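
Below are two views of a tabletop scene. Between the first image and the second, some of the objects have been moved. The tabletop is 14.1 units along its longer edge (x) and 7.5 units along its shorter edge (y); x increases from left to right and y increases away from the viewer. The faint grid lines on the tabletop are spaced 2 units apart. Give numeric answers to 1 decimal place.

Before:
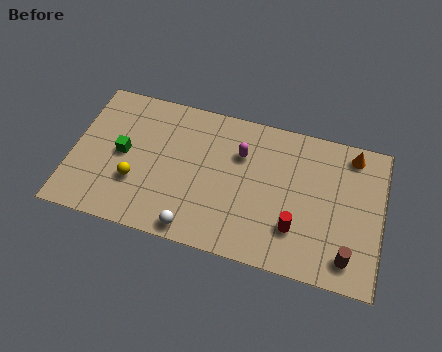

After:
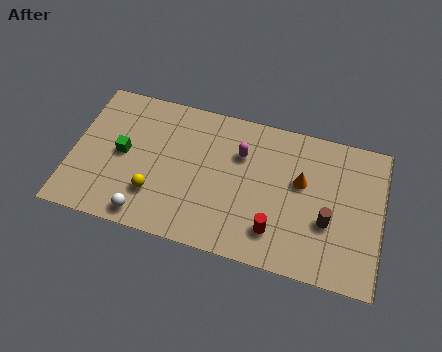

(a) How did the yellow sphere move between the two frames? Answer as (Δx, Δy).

(0.9, -0.4)

From the two frames, the yellow sphere sits at roughly (3.0, 2.5) before and (3.9, 2.1) after.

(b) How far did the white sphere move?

2.2

From (5.8, 0.8) to (3.6, 0.9), the white sphere covered √(2.2² + 0.1²) ≈ 2.2 units.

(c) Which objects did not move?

the green cube and the magenta capsule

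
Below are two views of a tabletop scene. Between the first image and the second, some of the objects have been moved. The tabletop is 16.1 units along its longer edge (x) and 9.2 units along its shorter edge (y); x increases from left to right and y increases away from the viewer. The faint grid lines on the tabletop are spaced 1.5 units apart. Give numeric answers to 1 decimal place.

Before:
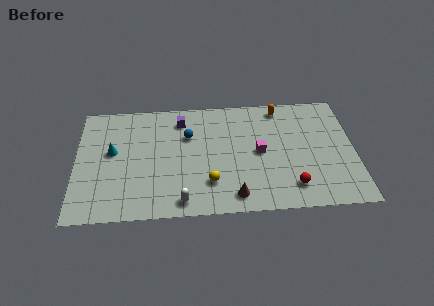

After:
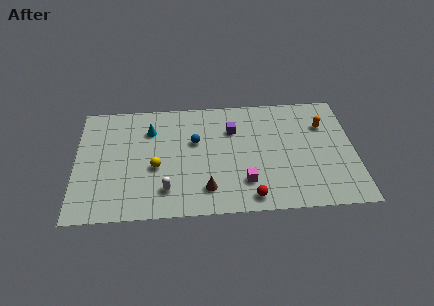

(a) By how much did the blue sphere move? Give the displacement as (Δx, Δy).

(0.4, -0.5)

The blue sphere was at about (6.5, 6.2) and moved to about (6.9, 5.7).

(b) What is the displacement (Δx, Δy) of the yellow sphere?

(-3.1, 1.4)

From the two frames, the yellow sphere sits at roughly (7.7, 2.4) before and (4.6, 3.8) after.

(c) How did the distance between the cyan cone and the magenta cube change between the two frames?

-1.5

They were about 8.5 units apart before and 7.0 after — 1.5 units closer together.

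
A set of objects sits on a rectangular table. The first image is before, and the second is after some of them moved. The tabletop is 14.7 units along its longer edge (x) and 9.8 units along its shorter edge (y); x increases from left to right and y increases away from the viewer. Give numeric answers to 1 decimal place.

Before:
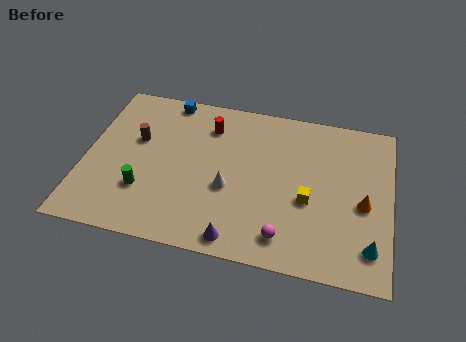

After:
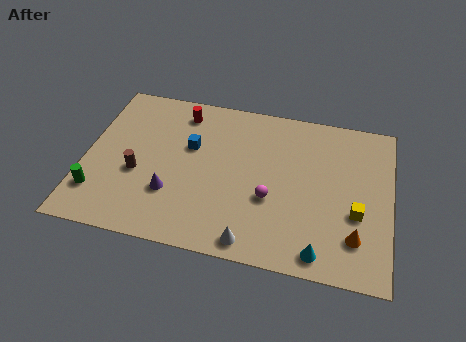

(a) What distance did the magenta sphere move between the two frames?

2.2

From (9.8, 1.6) to (9.0, 3.7), the magenta sphere covered √(0.8² + 2.1²) ≈ 2.2 units.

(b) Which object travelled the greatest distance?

the purple cone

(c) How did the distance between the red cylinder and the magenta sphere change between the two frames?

-0.8

The distance was about 7.2 in the first image and 6.4 in the second, so they moved 0.8 units closer together.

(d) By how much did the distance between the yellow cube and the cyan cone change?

-0.6

They were about 3.7 units apart before and 3.1 after — 0.6 units closer together.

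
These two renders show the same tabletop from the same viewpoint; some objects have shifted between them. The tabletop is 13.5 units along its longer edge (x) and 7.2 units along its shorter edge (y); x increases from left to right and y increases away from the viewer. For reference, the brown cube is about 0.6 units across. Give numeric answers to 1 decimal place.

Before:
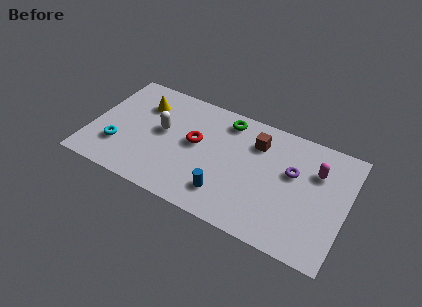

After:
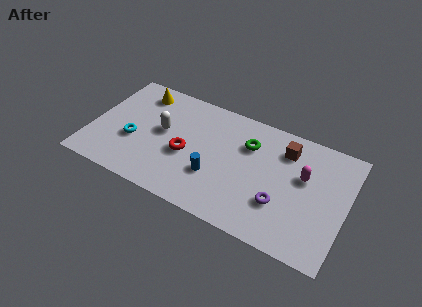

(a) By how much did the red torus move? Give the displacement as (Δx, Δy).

(-0.4, -0.9)

From the two frames, the red torus sits at roughly (5.5, 4.0) before and (5.1, 3.1) after.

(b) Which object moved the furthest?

the purple torus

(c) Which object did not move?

the white capsule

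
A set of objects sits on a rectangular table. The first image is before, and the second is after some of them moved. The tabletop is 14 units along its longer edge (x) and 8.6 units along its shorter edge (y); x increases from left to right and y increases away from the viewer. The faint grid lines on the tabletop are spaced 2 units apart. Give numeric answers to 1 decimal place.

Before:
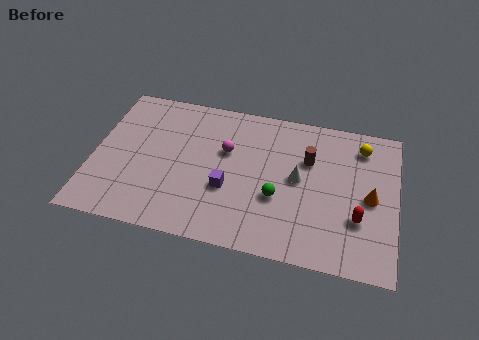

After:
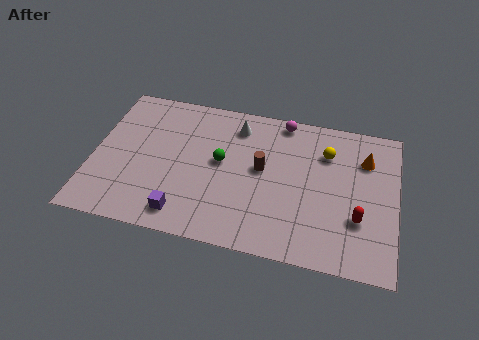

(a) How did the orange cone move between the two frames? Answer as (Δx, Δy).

(-0.3, 2.2)

The orange cone started near (12.8, 4.1) and ended near (12.5, 6.3).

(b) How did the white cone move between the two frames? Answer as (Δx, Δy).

(-3.0, 2.5)

From the two frames, the white cone sits at roughly (9.5, 4.5) before and (6.5, 7.0) after.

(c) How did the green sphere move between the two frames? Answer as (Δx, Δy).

(-2.7, 1.5)

The green sphere was at about (8.6, 3.2) and moved to about (5.9, 4.7).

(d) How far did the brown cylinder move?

2.3

The brown cylinder was near (9.9, 5.7) before and (7.8, 4.7) after, so it travelled √(2.1² + 1.0²) ≈ 2.3 units.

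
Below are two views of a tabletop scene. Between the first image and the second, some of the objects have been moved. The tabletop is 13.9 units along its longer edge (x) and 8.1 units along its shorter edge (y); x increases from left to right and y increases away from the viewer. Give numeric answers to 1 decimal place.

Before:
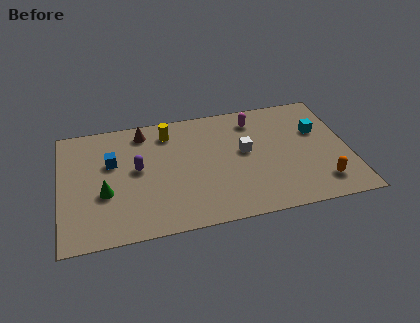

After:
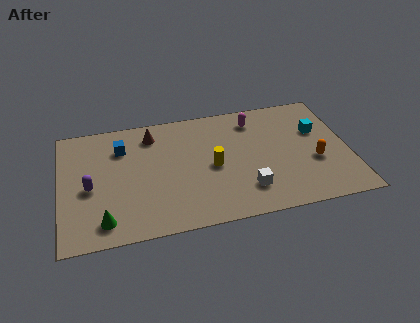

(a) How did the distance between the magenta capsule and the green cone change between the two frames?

+1.0

They were about 8.2 units apart before and 9.2 after — 1.0 units further apart.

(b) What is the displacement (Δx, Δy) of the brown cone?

(0.4, -0.3)

The brown cone was at about (4.1, 6.9) and moved to about (4.5, 6.6).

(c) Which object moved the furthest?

the yellow cylinder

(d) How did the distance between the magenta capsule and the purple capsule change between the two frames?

+2.4

The distance was about 6.2 in the first image and 8.6 in the second, so they moved 2.4 units further apart.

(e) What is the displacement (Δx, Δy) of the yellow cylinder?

(2.0, -2.8)

The yellow cylinder started near (5.3, 6.6) and ended near (7.3, 3.8).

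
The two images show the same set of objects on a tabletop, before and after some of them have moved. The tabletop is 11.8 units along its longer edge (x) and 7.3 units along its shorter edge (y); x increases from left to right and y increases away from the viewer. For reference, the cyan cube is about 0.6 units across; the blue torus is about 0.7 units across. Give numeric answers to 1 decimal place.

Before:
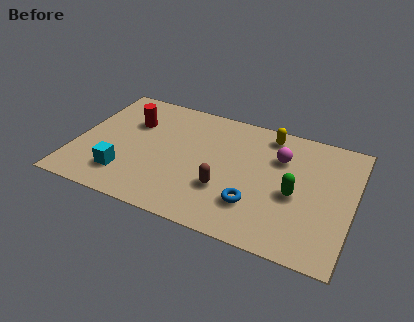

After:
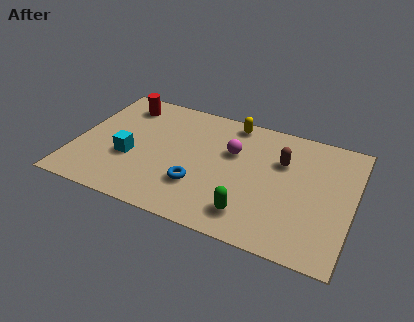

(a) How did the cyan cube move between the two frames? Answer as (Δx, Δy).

(0.1, 1.1)

The cyan cube started near (2.3, 1.7) and ended near (2.4, 2.8).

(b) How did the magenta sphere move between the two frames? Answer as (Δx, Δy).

(-2.0, -0.4)

The magenta sphere was at about (8.6, 5.1) and moved to about (6.6, 4.7).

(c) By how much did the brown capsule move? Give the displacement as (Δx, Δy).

(2.2, 2.5)

From the two frames, the brown capsule sits at roughly (6.5, 2.4) before and (8.7, 4.9) after.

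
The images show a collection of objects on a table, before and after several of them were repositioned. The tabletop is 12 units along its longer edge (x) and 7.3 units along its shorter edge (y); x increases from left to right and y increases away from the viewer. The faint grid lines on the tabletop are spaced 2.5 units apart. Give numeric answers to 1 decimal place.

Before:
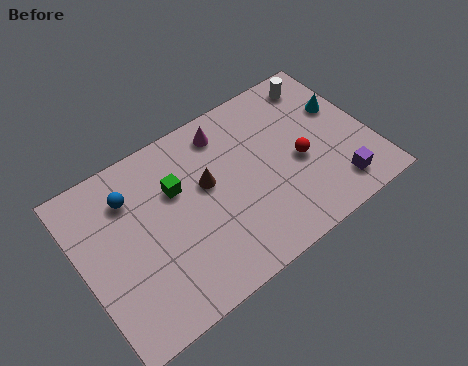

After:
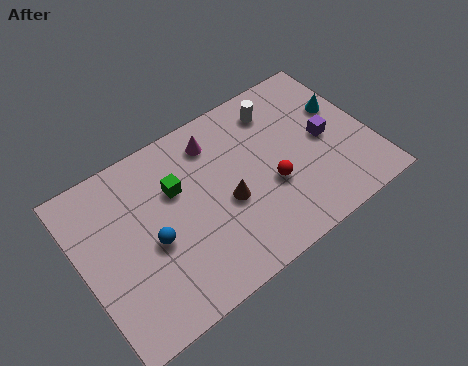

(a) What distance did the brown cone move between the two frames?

1.3

From (5.3, 4.3) to (5.9, 3.1), the brown cone covered √(0.6² + 1.2²) ≈ 1.3 units.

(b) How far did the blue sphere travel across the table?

2.4

The blue sphere moved from about (2.3, 5.5) to (2.8, 3.2), a distance of √(0.5² + 2.3²) ≈ 2.4.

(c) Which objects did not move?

the green cube and the cyan cone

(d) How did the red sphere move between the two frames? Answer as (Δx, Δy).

(-1.3, -0.4)

The red sphere started near (9.0, 3.2) and ended near (7.7, 2.8).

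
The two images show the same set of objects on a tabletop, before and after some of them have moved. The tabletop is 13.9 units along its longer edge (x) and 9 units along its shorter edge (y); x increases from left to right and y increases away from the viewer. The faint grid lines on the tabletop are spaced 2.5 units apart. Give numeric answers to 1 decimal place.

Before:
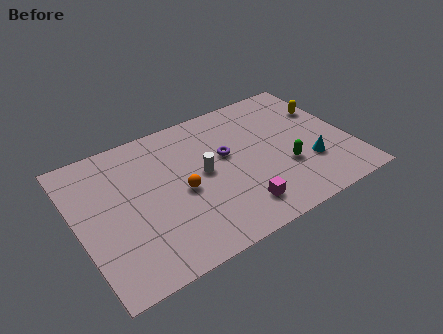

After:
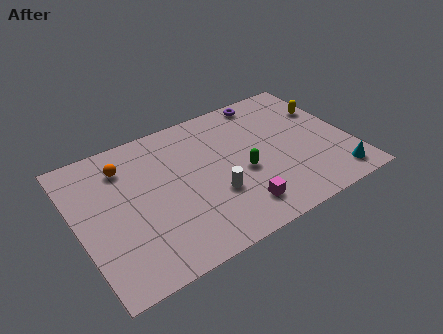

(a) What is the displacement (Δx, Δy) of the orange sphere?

(-2.5, 2.9)

The orange sphere started near (5.2, 4.1) and ended near (2.7, 7.0).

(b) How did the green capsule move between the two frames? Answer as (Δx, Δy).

(-2.1, 0.7)

The green capsule started near (10.4, 3.1) and ended near (8.3, 3.8).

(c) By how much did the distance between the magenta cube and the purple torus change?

+3.3

The distance was about 3.6 in the first image and 6.9 in the second, so they moved 3.3 units further apart.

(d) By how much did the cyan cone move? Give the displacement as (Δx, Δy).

(1.1, -1.5)

The cyan cone started near (11.6, 2.8) and ended near (12.7, 1.3).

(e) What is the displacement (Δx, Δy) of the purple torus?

(2.6, 2.8)

The purple torus started near (7.7, 5.3) and ended near (10.3, 8.1).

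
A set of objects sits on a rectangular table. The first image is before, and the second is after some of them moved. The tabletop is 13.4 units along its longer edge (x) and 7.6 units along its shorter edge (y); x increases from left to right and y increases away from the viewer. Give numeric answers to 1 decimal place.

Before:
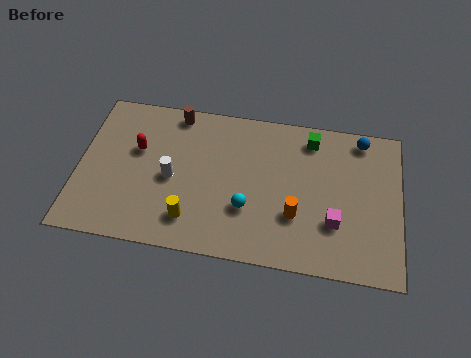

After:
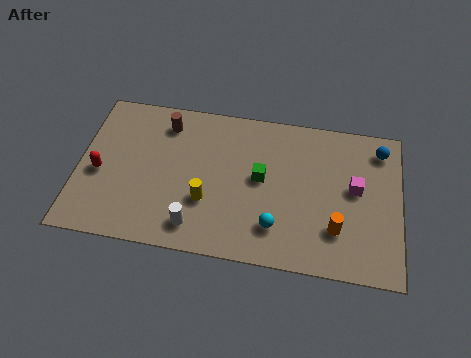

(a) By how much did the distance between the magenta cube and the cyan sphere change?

+0.4

Before: roughly 3.6 units apart; after: 4.0. That's 0.4 units further apart.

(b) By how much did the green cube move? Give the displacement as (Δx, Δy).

(-2.0, -2.3)

The green cube started near (9.6, 6.4) and ended near (7.6, 4.1).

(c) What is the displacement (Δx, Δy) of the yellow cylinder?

(0.6, 1.0)

The yellow cylinder started near (4.8, 1.6) and ended near (5.4, 2.6).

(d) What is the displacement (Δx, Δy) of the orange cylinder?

(1.7, -0.4)

The orange cylinder was at about (9.1, 2.5) and moved to about (10.8, 2.1).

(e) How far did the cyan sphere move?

1.4

From (7.1, 2.5) to (8.3, 1.8), the cyan sphere covered √(1.2² + 0.7²) ≈ 1.4 units.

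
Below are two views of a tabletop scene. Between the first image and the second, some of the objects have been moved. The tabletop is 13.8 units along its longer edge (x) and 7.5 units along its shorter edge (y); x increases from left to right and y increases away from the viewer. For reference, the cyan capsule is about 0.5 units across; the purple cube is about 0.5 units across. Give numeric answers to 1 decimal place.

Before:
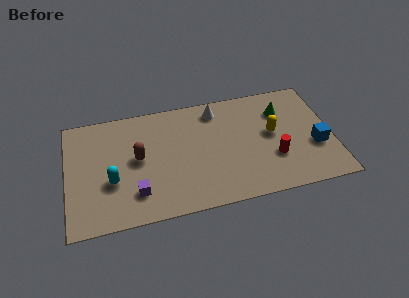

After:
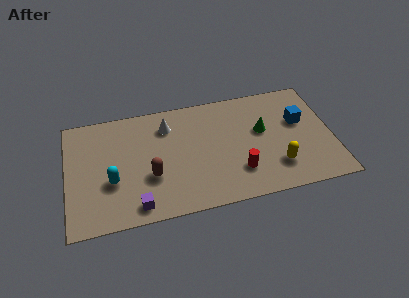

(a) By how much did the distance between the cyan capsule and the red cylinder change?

-1.9

They were about 8.4 units apart before and 6.5 after — 1.9 units closer together.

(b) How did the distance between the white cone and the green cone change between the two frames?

+1.6

Before: roughly 3.5 units apart; after: 5.1. That's 1.6 units further apart.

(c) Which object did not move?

the cyan capsule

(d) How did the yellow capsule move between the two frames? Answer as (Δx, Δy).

(0.1, -2.2)

The yellow capsule started near (10.7, 4.1) and ended near (10.8, 1.9).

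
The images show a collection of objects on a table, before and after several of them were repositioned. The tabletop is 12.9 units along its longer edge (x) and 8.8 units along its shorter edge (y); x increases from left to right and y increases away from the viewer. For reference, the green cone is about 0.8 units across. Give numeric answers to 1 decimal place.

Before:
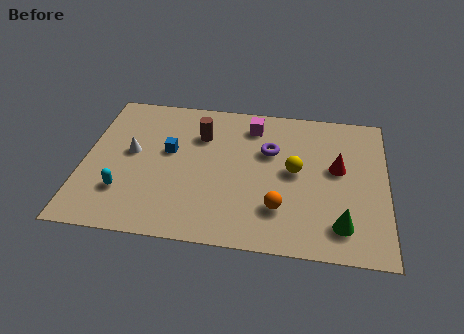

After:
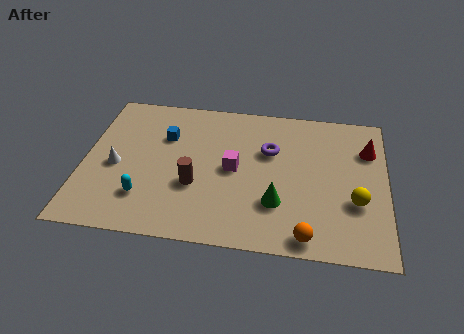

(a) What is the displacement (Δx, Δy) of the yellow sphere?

(2.6, -1.5)

The yellow sphere was at about (9.0, 4.6) and moved to about (11.6, 3.1).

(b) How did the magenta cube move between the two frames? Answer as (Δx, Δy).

(-0.7, -2.8)

From the two frames, the magenta cube sits at roughly (7.1, 7.2) before and (6.4, 4.4) after.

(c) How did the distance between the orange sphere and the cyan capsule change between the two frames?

+0.4

The distance was about 6.6 in the first image and 7.0 in the second, so they moved 0.4 units further apart.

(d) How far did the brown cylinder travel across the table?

3.1

The brown cylinder was near (4.9, 6.3) before and (4.8, 3.2) after, so it travelled √(0.1² + 3.1²) ≈ 3.1 units.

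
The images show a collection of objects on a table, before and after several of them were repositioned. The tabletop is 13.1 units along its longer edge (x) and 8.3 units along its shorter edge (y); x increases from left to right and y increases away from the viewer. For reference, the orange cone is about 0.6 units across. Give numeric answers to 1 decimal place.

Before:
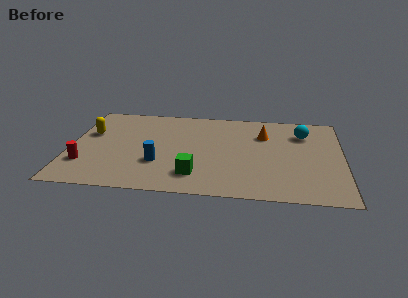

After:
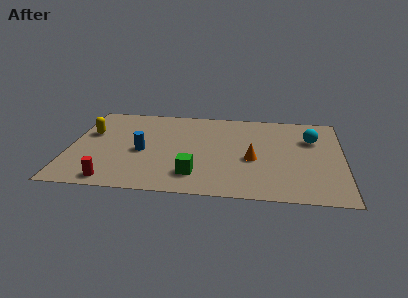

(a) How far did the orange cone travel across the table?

2.5

The orange cone moved from about (9.3, 5.9) to (8.8, 3.5), a distance of √(0.5² + 2.4²) ≈ 2.5.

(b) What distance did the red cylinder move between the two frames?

2.0

The red cylinder was near (0.8, 2.3) before and (2.2, 0.9) after, so it travelled √(1.4² + 1.4²) ≈ 2.0 units.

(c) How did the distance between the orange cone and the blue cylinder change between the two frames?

-0.6

The distance was about 5.9 in the first image and 5.3 in the second, so they moved 0.6 units closer together.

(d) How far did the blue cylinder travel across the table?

1.3

The blue cylinder was near (4.3, 2.7) before and (3.5, 3.7) after, so it travelled √(0.8² + 1.0²) ≈ 1.3 units.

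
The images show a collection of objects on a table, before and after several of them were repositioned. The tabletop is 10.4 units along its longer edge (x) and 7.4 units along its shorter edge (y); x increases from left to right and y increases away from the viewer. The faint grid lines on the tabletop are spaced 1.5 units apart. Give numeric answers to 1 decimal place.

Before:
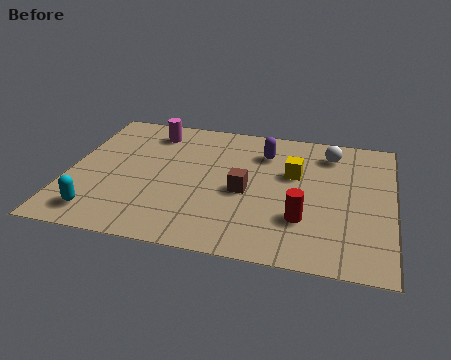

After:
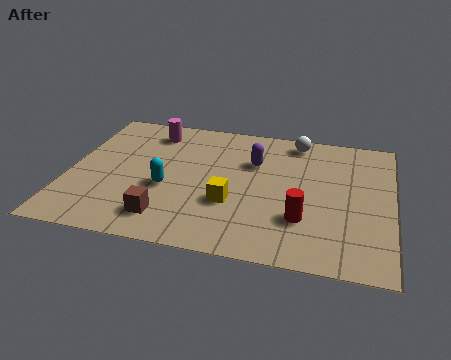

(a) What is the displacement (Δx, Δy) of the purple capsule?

(-0.3, -0.6)

The purple capsule was at about (6.2, 5.6) and moved to about (5.9, 5.0).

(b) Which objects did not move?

the magenta cylinder and the red cylinder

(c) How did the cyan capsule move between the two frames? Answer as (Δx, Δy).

(2.0, 1.8)

The cyan capsule started near (1.2, 1.2) and ended near (3.2, 3.0).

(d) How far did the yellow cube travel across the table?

2.8

The yellow cube moved from about (7.2, 4.6) to (5.3, 2.6), a distance of √(1.9² + 2.0²) ≈ 2.8.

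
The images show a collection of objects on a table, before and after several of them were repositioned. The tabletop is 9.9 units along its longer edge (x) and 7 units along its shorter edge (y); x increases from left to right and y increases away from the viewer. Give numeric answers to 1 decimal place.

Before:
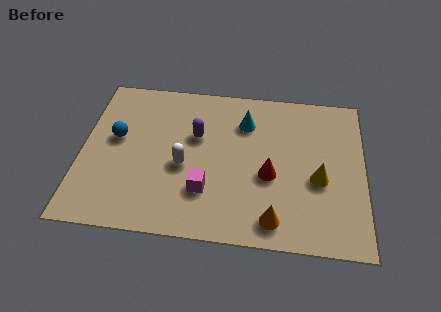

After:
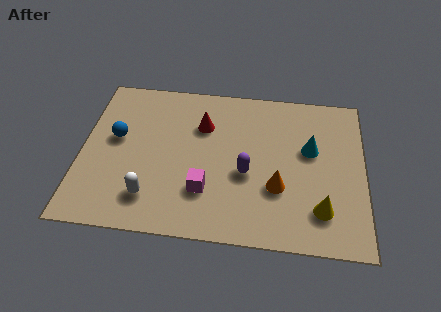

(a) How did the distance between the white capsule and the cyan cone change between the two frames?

+3.1

The distance was about 3.0 in the first image and 6.1 in the second, so they moved 3.1 units further apart.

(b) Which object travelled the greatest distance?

the red cone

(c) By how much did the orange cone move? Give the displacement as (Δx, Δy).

(0.1, 1.4)

From the two frames, the orange cone sits at roughly (6.8, 1.0) before and (6.9, 2.4) after.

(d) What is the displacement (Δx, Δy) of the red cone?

(-2.4, 2.0)

The red cone started near (6.6, 2.9) and ended near (4.2, 4.9).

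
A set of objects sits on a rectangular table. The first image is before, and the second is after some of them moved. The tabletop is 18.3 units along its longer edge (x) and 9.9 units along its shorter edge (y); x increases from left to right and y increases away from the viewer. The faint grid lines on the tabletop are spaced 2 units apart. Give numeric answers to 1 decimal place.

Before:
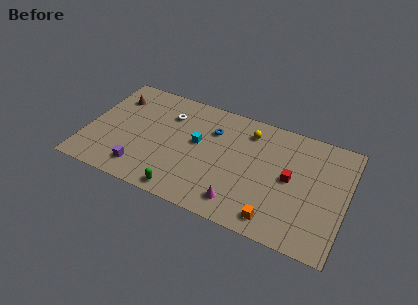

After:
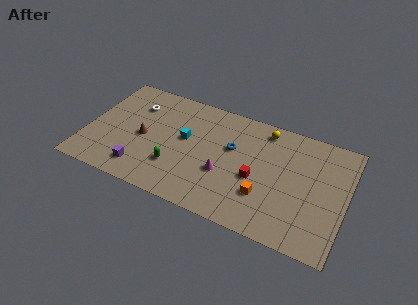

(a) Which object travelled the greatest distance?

the brown cone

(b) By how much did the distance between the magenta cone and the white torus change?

-0.3

Before: roughly 8.0 units apart; after: 7.7. That's 0.3 units closer together.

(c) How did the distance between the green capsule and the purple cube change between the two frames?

-0.7

Before: roughly 3.2 units apart; after: 2.5. That's 0.7 units closer together.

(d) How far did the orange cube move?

1.8

The orange cube was near (13.7, 1.4) before and (12.8, 3.0) after, so it travelled √(0.9² + 1.6²) ≈ 1.8 units.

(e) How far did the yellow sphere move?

1.3

The yellow sphere moved from about (11.2, 8.0) to (12.3, 8.6), a distance of √(1.1² + 0.6²) ≈ 1.3.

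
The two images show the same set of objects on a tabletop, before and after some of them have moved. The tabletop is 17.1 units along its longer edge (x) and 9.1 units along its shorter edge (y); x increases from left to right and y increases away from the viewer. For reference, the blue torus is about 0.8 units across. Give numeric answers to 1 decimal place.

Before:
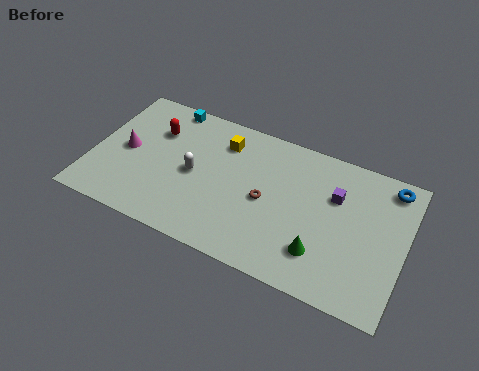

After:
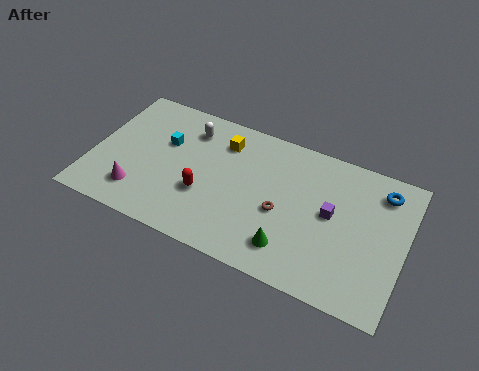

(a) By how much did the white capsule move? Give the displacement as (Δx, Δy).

(-0.6, 2.8)

The white capsule started near (5.6, 4.4) and ended near (5.0, 7.2).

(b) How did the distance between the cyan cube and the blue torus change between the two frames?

-0.5

They were about 12.4 units apart before and 11.9 after — 0.5 units closer together.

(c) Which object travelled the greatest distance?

the red capsule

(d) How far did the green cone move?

1.6

From (12.8, 2.3) to (11.2, 1.9), the green cone covered √(1.6² + 0.4²) ≈ 1.6 units.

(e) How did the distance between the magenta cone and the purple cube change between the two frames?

-0.8

Before: roughly 11.5 units apart; after: 10.7. That's 0.8 units closer together.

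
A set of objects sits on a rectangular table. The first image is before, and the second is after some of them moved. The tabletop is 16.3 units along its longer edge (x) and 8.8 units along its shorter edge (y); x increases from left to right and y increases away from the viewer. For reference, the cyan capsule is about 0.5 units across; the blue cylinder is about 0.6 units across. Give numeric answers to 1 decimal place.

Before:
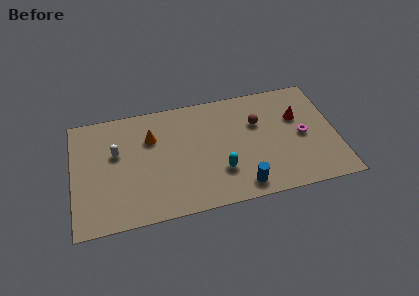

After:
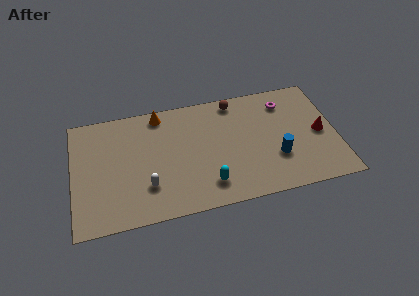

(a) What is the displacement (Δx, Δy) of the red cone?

(1.3, -1.5)

The red cone started near (14.0, 5.7) and ended near (15.3, 4.2).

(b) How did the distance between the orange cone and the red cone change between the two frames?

+1.3

The distance was about 9.1 in the first image and 10.4 in the second, so they moved 1.3 units further apart.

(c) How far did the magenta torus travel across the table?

2.9

From (14.2, 4.2) to (13.3, 7.0), the magenta torus covered √(0.9² + 2.8²) ≈ 2.9 units.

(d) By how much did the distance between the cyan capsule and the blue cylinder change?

+2.6

They were about 1.8 units apart before and 4.4 after — 2.6 units further apart.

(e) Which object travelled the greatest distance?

the white capsule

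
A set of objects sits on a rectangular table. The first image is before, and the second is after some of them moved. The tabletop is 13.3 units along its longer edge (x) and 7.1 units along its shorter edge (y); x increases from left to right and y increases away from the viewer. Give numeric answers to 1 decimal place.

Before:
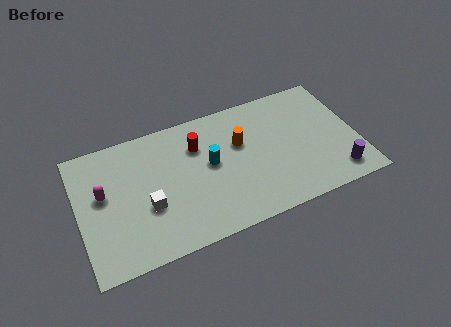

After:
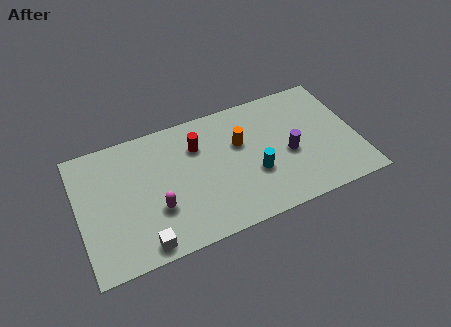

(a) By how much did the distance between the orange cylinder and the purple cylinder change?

-2.8

Before: roughly 5.4 units apart; after: 2.6. That's 2.8 units closer together.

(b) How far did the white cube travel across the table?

1.9

The white cube was near (3.2, 2.7) before and (2.8, 0.8) after, so it travelled √(0.4² + 1.9²) ≈ 1.9 units.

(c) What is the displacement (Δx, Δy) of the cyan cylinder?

(2.0, -1.3)

The cyan cylinder started near (6.3, 3.9) and ended near (8.3, 2.6).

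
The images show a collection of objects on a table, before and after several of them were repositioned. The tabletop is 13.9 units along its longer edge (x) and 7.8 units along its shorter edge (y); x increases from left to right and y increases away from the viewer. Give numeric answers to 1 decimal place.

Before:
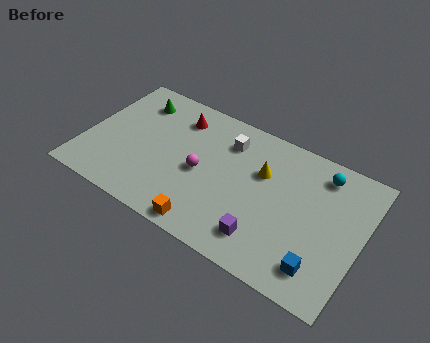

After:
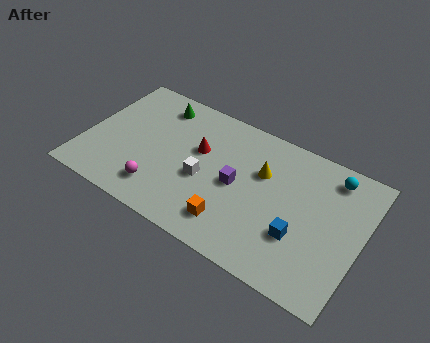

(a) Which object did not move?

the yellow cone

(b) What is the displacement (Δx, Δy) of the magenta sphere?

(-1.8, -2.0)

The magenta sphere was at about (5.9, 3.6) and moved to about (4.1, 1.6).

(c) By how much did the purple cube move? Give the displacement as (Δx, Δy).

(-1.7, 2.2)

From the two frames, the purple cube sits at roughly (9.4, 1.6) before and (7.7, 3.8) after.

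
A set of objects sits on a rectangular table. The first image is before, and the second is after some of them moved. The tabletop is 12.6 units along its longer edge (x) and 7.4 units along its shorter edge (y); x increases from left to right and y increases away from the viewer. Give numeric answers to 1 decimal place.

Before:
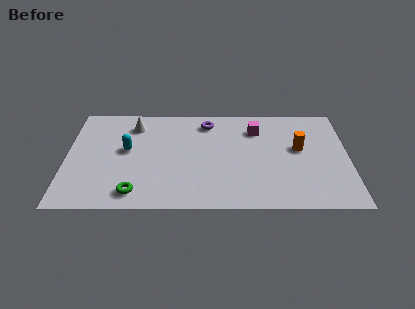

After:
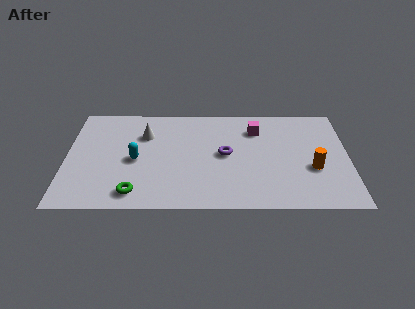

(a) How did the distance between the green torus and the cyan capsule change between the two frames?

-0.7

They were about 3.0 units apart before and 2.3 after — 0.7 units closer together.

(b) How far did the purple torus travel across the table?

2.4

The purple torus moved from about (6.3, 6.1) to (7.1, 3.8), a distance of √(0.8² + 2.3²) ≈ 2.4.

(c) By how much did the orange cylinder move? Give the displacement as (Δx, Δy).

(0.6, -1.4)

The orange cylinder was at about (10.4, 4.2) and moved to about (11.0, 2.8).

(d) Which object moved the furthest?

the purple torus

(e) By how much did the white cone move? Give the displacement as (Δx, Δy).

(0.5, -0.7)

The white cone started near (3.0, 5.9) and ended near (3.5, 5.2).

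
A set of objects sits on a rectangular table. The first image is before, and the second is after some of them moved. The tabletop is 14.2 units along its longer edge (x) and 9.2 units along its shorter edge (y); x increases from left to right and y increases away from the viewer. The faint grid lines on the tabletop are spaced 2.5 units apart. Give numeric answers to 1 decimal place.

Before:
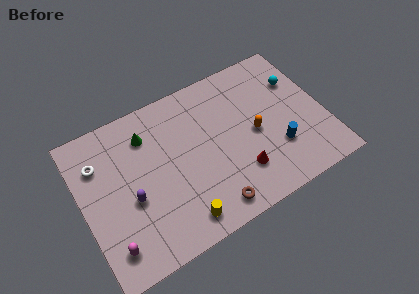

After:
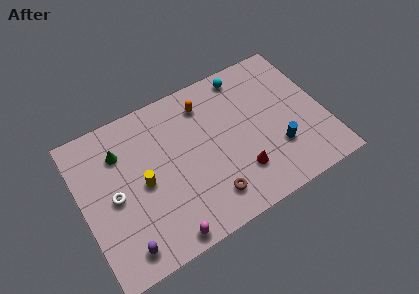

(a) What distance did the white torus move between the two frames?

2.4

The white torus moved from about (1.2, 6.7) to (1.8, 4.4), a distance of √(0.6² + 2.3²) ≈ 2.4.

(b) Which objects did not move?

the red cone and the blue cylinder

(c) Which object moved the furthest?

the orange capsule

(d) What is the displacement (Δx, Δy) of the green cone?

(-1.6, -0.3)

The green cone started near (4.1, 7.1) and ended near (2.5, 6.8).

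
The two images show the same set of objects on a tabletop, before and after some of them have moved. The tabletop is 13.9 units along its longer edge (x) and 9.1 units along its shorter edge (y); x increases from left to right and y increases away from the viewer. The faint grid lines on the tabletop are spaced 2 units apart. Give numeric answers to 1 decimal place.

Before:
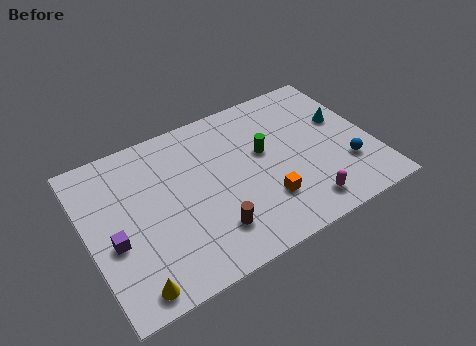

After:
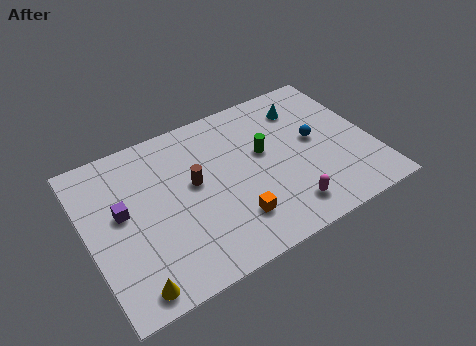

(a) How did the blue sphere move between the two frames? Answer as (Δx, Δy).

(-1.2, 2.2)

From the two frames, the blue sphere sits at roughly (12.4, 2.7) before and (11.2, 4.9) after.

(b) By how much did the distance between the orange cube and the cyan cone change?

+1.2

They were about 5.3 units apart before and 6.5 after — 1.2 units further apart.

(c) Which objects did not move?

the yellow cone and the green cylinder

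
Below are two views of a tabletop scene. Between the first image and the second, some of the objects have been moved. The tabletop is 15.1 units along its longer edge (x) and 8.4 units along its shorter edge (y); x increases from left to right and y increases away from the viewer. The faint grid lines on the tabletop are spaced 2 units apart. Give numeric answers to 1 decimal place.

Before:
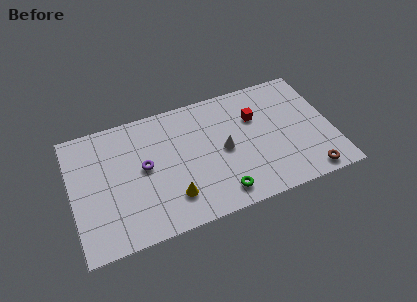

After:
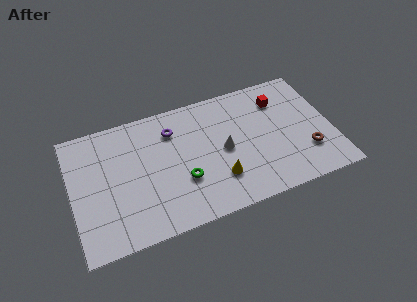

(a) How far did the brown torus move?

1.5

The brown torus moved from about (13.4, 0.9) to (13.5, 2.4), a distance of √(0.1² + 1.5²) ≈ 1.5.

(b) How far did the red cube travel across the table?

1.7

From (10.8, 5.7) to (12.3, 6.4), the red cube covered √(1.5² + 0.7²) ≈ 1.7 units.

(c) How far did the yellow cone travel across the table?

2.7

The yellow cone moved from about (5.6, 2.0) to (8.3, 2.3), a distance of √(2.7² + 0.3²) ≈ 2.7.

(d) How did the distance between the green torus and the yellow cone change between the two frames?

-0.7

The distance was about 2.8 in the first image and 2.1 in the second, so they moved 0.7 units closer together.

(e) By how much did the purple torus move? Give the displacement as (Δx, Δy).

(1.8, 1.9)

The purple torus started near (4.2, 4.5) and ended near (6.0, 6.4).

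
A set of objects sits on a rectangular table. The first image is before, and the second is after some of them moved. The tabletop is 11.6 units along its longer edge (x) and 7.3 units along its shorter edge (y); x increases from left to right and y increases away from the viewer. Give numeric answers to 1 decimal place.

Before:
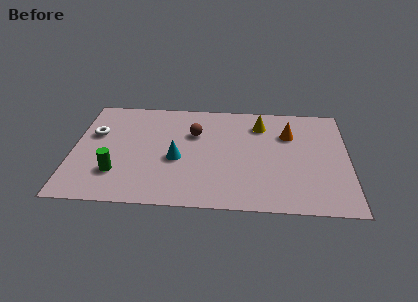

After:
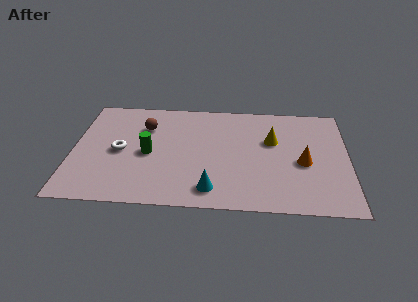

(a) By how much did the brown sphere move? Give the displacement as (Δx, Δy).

(-2.1, 0.3)

From the two frames, the brown sphere sits at roughly (5.1, 4.9) before and (3.0, 5.2) after.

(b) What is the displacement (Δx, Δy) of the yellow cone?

(0.5, -1.1)

The yellow cone was at about (7.9, 5.7) and moved to about (8.4, 4.6).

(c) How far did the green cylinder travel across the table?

1.9

The green cylinder moved from about (1.9, 2.0) to (3.2, 3.4), a distance of √(1.3² + 1.4²) ≈ 1.9.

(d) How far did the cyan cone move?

2.4

The cyan cone was near (4.4, 3.1) before and (5.9, 1.2) after, so it travelled √(1.5² + 1.9²) ≈ 2.4 units.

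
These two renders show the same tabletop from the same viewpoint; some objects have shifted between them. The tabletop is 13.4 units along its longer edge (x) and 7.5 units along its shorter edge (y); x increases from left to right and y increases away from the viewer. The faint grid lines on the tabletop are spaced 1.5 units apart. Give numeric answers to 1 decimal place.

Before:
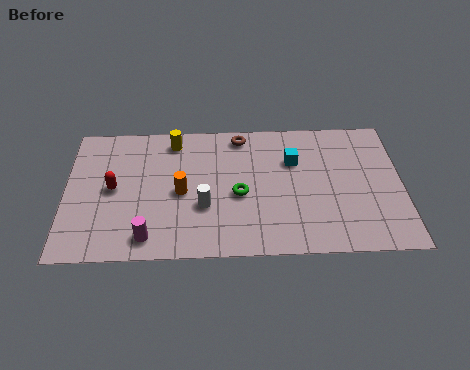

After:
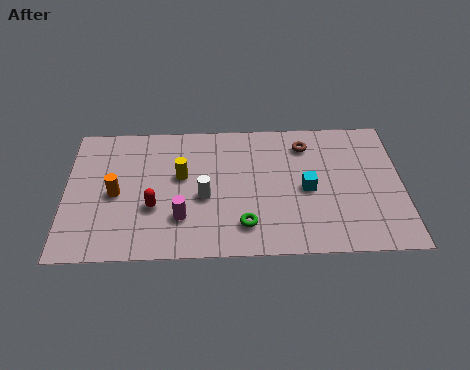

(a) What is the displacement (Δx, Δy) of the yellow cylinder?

(0.3, -2.0)

From the two frames, the yellow cylinder sits at roughly (4.3, 6.4) before and (4.6, 4.4) after.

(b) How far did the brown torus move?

2.7

The brown torus moved from about (7.0, 6.6) to (9.6, 6.0), a distance of √(2.6² + 0.6²) ≈ 2.7.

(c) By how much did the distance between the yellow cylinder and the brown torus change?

+2.5

They were about 2.7 units apart before and 5.2 after — 2.5 units further apart.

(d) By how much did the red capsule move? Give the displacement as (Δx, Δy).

(1.6, -1.1)

From the two frames, the red capsule sits at roughly (1.9, 3.8) before and (3.5, 2.7) after.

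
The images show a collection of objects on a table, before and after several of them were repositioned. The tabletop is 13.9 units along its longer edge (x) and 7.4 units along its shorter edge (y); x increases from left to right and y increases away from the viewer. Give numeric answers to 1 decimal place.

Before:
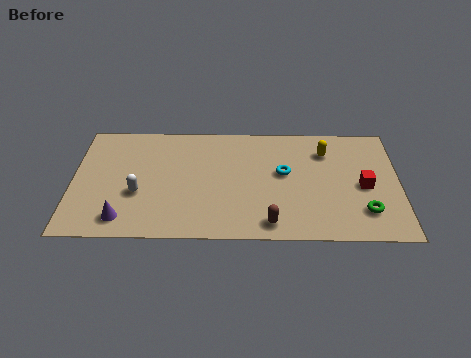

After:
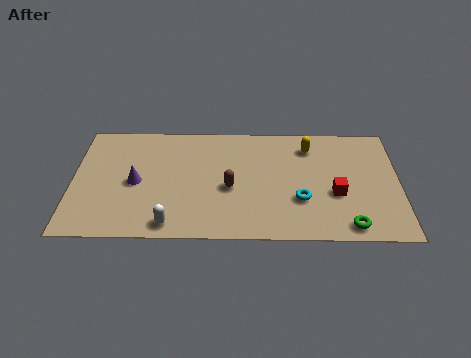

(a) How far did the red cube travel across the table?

1.3

The red cube was near (12.4, 3.4) before and (11.2, 2.9) after, so it travelled √(1.2² + 0.5²) ≈ 1.3 units.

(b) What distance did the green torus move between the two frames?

1.1

From (12.4, 1.8) to (11.7, 0.9), the green torus covered √(0.7² + 0.9²) ≈ 1.1 units.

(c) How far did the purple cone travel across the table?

2.4

From (2.2, 1.2) to (2.7, 3.5), the purple cone covered √(0.5² + 2.3²) ≈ 2.4 units.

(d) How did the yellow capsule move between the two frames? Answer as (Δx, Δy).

(-0.7, 0.3)

The yellow capsule started near (10.8, 5.6) and ended near (10.1, 5.9).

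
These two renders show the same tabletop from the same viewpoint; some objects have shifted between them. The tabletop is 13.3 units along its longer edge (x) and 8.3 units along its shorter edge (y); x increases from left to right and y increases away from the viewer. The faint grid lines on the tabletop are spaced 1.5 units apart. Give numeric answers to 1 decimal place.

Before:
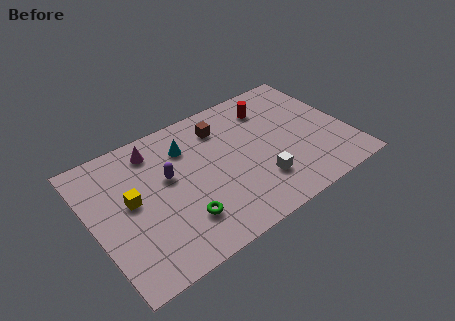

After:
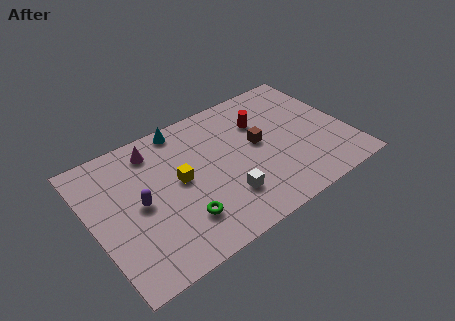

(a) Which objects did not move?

the green torus and the magenta cone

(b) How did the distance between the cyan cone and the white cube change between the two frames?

+0.4

They were about 5.1 units apart before and 5.5 after — 0.4 units further apart.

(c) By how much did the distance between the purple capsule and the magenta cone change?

+1.0

Before: roughly 2.0 units apart; after: 3.0. That's 1.0 units further apart.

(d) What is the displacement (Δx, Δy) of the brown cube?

(1.6, -2.0)

From the two frames, the brown cube sits at roughly (7.1, 6.5) before and (8.7, 4.5) after.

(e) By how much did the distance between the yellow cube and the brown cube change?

-1.3

Before: roughly 5.5 units apart; after: 4.2. That's 1.3 units closer together.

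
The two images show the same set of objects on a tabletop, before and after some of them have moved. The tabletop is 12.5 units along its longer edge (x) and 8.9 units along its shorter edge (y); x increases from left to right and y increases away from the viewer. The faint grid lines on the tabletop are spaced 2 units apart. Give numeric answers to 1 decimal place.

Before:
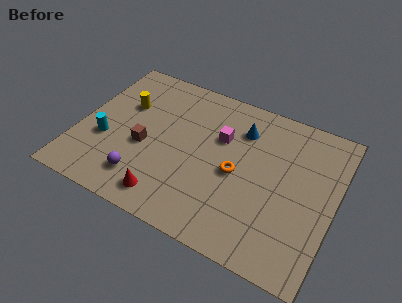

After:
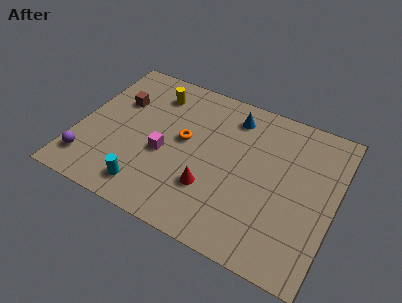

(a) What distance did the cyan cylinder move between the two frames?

3.1

From (1.4, 3.3) to (3.8, 1.4), the cyan cylinder covered √(2.4² + 1.9²) ≈ 3.1 units.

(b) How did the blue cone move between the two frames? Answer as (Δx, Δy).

(-0.5, 0.6)

The blue cone was at about (7.7, 6.7) and moved to about (7.2, 7.3).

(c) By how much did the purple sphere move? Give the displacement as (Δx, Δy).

(-2.7, -0.1)

The purple sphere started near (3.5, 1.8) and ended near (0.8, 1.7).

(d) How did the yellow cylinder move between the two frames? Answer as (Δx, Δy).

(1.3, 1.3)

The yellow cylinder started near (2.0, 5.8) and ended near (3.3, 7.1).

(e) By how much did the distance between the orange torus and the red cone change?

-1.4

Before: roughly 4.1 units apart; after: 2.7. That's 1.4 units closer together.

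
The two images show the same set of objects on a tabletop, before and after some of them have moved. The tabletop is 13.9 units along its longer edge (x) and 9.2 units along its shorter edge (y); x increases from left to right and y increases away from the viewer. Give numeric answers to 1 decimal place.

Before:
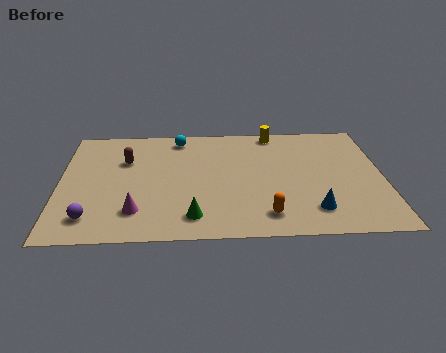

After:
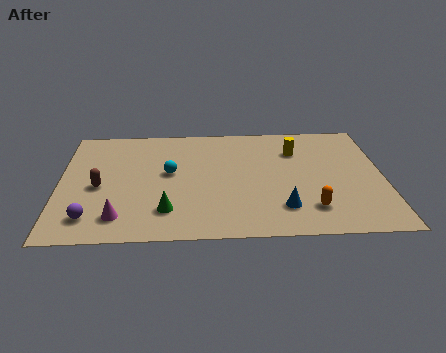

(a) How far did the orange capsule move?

1.9

The orange capsule was near (8.8, 1.6) before and (10.7, 2.0) after, so it travelled √(1.9² + 0.4²) ≈ 1.9 units.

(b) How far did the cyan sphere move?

2.9

The cyan sphere moved from about (5.1, 8.0) to (4.7, 5.1), a distance of √(0.4² + 2.9²) ≈ 2.9.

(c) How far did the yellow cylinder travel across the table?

1.8

From (9.3, 8.3) to (10.2, 6.7), the yellow cylinder covered √(0.9² + 1.6²) ≈ 1.8 units.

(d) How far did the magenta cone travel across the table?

0.8

The magenta cone was near (3.3, 2.1) before and (2.6, 1.7) after, so it travelled √(0.7² + 0.4²) ≈ 0.8 units.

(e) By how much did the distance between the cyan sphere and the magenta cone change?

-2.2

They were about 6.2 units apart before and 4.0 after — 2.2 units closer together.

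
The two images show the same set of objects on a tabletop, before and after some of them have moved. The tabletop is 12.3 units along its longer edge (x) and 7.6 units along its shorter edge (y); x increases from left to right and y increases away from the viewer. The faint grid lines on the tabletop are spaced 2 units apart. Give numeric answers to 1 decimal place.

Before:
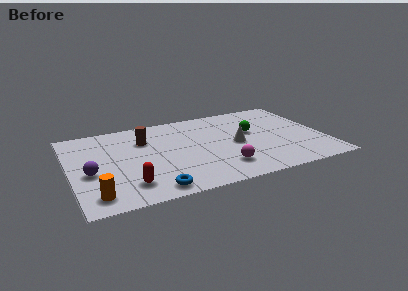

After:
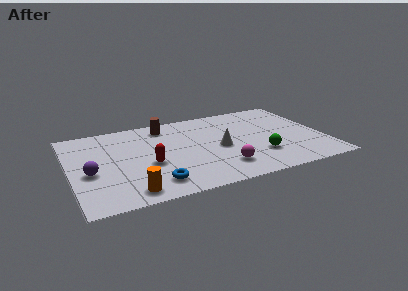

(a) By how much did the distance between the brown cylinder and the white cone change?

-0.9

They were about 4.7 units apart before and 3.8 after — 0.9 units closer together.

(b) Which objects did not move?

the purple sphere and the magenta sphere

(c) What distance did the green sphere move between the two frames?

2.3

From (8.9, 4.5) to (9.0, 2.2), the green sphere covered √(0.1² + 2.3²) ≈ 2.3 units.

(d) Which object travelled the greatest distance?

the green sphere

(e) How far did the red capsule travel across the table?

1.9

The red capsule moved from about (2.6, 1.6) to (3.7, 3.1), a distance of √(1.1² + 1.5²) ≈ 1.9.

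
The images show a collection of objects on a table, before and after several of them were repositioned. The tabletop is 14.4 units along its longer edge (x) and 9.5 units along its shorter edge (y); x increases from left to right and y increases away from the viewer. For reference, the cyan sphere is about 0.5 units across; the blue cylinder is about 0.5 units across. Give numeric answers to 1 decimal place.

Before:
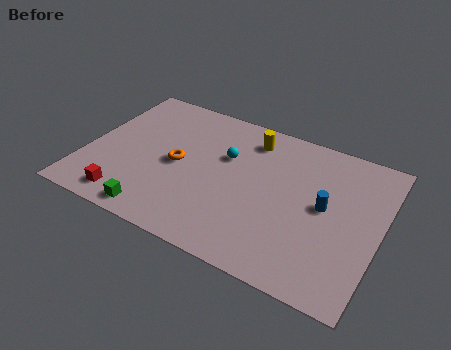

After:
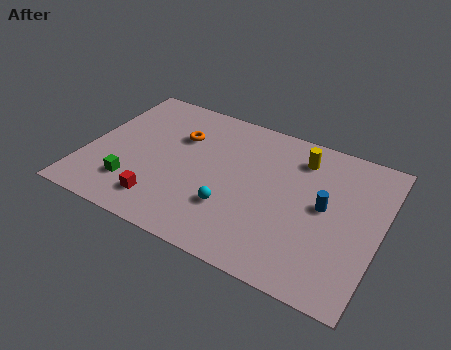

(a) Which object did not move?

the blue cylinder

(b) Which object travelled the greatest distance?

the cyan sphere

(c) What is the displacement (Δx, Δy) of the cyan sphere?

(0.7, -3.2)

From the two frames, the cyan sphere sits at roughly (6.7, 6.1) before and (7.4, 2.9) after.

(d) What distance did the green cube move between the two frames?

1.9

From (4.0, 1.0) to (2.6, 2.3), the green cube covered √(1.4² + 1.3²) ≈ 1.9 units.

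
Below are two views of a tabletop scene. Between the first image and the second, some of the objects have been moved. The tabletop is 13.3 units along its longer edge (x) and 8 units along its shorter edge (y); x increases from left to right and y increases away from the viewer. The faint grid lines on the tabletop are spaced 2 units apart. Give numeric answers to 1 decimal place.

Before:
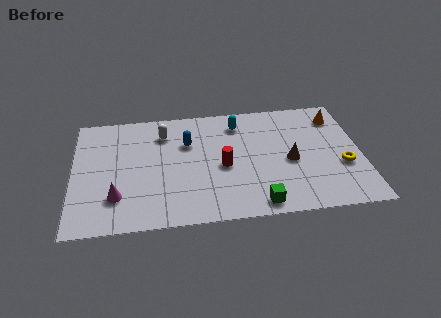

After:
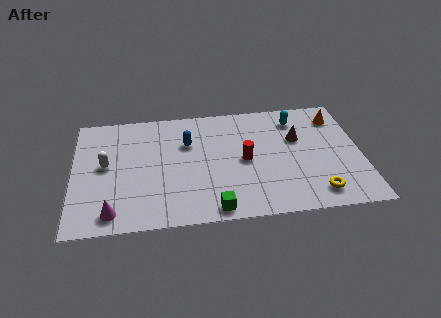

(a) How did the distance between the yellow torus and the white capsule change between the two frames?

+1.3

The distance was about 8.8 in the first image and 10.1 in the second, so they moved 1.3 units further apart.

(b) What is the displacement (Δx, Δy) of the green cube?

(-2.0, -0.1)

The green cube was at about (8.4, 0.9) and moved to about (6.4, 0.8).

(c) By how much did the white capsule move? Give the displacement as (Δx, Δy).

(-2.7, -1.9)

The white capsule started near (4.2, 6.2) and ended near (1.5, 4.3).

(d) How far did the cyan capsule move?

2.7

The cyan capsule moved from about (7.7, 6.5) to (10.4, 6.5), a distance of √(2.7² + 0.0²) ≈ 2.7.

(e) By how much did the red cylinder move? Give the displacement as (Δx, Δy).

(1.0, 0.3)

The red cylinder was at about (6.9, 3.6) and moved to about (7.9, 3.9).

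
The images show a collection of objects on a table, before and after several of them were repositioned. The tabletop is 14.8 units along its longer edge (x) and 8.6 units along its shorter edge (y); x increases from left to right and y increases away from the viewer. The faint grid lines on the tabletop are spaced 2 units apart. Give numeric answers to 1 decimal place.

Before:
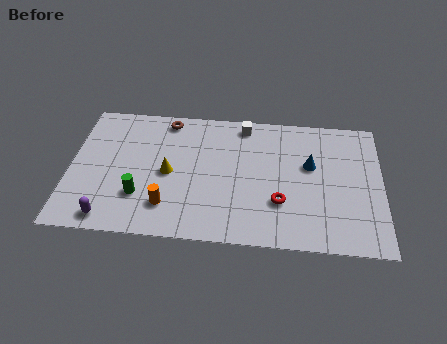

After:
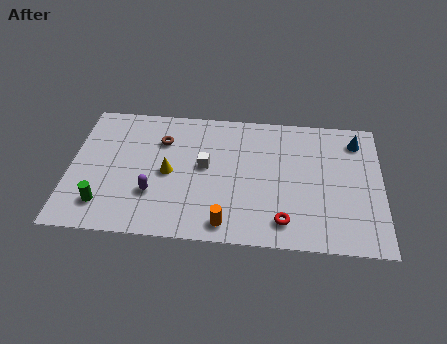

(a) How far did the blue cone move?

2.8

The blue cone moved from about (11.4, 5.2) to (13.6, 7.0), a distance of √(2.2² + 1.8²) ≈ 2.8.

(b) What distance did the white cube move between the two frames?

3.4

From (8.2, 7.6) to (6.4, 4.7), the white cube covered √(1.8² + 2.9²) ≈ 3.4 units.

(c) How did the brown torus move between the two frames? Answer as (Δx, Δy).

(-0.2, -1.4)

From the two frames, the brown torus sits at roughly (4.5, 7.6) before and (4.3, 6.2) after.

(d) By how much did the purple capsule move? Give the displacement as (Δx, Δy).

(2.0, 1.7)

The purple capsule was at about (2.0, 1.0) and moved to about (4.0, 2.7).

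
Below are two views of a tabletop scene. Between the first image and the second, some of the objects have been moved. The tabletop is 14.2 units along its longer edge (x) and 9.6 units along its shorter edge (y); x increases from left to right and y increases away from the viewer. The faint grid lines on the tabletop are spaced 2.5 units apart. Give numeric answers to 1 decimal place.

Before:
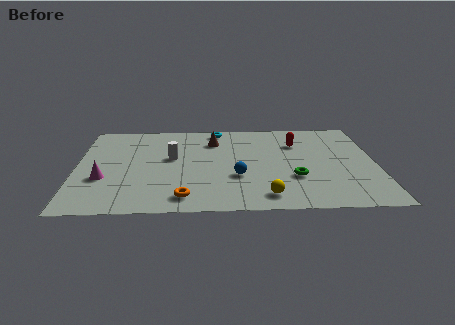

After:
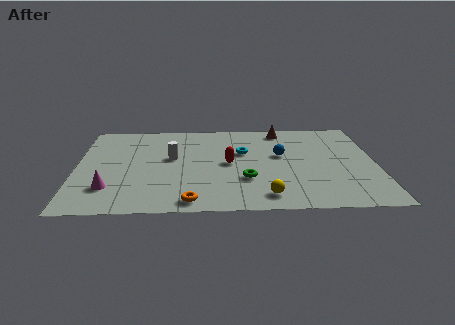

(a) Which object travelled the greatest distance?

the red capsule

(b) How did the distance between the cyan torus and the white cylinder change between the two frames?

-0.4

Before: roughly 3.8 units apart; after: 3.4. That's 0.4 units closer together.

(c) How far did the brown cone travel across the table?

3.5

The brown cone moved from about (6.5, 7.3) to (9.8, 8.4), a distance of √(3.3² + 1.1²) ≈ 3.5.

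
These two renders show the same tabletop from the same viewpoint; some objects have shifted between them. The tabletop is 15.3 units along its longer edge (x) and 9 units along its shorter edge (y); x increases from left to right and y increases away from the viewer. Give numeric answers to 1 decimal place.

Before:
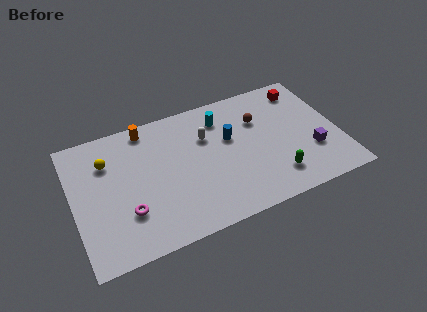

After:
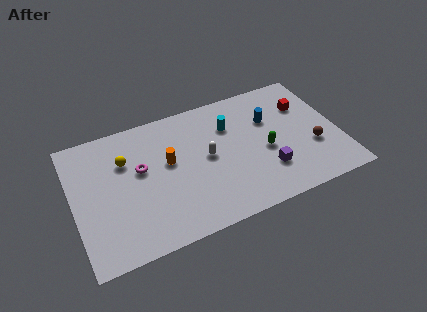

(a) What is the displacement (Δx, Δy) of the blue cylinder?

(2.4, 0.5)

From the two frames, the blue cylinder sits at roughly (9.1, 5.5) before and (11.5, 6.0) after.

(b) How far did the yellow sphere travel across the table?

1.0

The yellow sphere moved from about (2.1, 6.5) to (3.1, 6.2), a distance of √(1.0² + 0.3²) ≈ 1.0.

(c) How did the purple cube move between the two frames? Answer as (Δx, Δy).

(-2.7, -0.4)

The purple cube was at about (13.6, 2.9) and moved to about (10.9, 2.5).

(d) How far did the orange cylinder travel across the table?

3.0

The orange cylinder was near (4.5, 8.0) before and (5.5, 5.2) after, so it travelled √(1.0² + 2.8²) ≈ 3.0 units.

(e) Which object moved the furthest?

the brown sphere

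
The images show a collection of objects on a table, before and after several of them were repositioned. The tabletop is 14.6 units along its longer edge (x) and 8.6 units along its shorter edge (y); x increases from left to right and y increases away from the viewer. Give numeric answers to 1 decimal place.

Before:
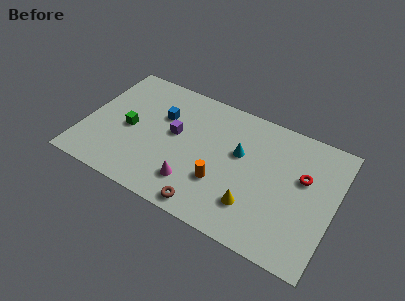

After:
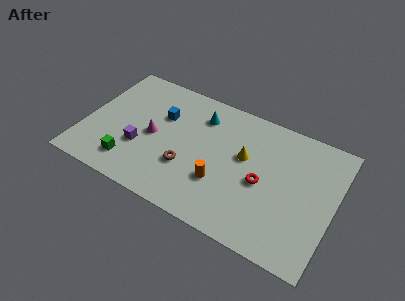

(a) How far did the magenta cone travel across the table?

3.4

From (6.7, 2.0) to (4.0, 4.1), the magenta cone covered √(2.7² + 2.1²) ≈ 3.4 units.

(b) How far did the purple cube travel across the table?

2.5

The purple cube was near (5.2, 4.8) before and (3.4, 3.0) after, so it travelled √(1.8² + 1.8²) ≈ 2.5 units.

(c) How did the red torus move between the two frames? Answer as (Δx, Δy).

(-2.2, -1.4)

The red torus started near (12.7, 5.3) and ended near (10.5, 3.9).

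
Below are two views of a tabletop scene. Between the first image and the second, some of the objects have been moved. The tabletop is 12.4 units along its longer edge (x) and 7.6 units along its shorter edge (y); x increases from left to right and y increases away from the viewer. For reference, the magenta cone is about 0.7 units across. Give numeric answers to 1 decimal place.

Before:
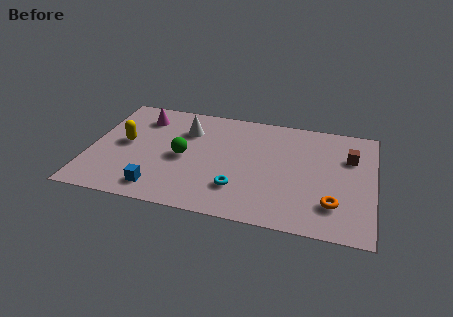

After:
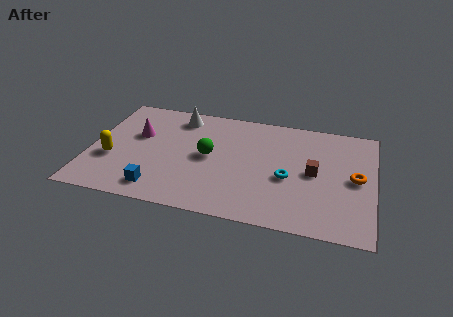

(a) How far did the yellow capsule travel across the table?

1.3

The yellow capsule was near (1.5, 4.0) before and (1.0, 2.8) after, so it travelled √(0.5² + 1.2²) ≈ 1.3 units.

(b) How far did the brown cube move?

2.1

The brown cube was near (11.3, 5.2) before and (9.8, 3.8) after, so it travelled √(1.5² + 1.4²) ≈ 2.1 units.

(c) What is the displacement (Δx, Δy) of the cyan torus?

(2.1, 1.2)

From the two frames, the cyan torus sits at roughly (6.6, 2.0) before and (8.7, 3.2) after.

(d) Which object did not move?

the blue cube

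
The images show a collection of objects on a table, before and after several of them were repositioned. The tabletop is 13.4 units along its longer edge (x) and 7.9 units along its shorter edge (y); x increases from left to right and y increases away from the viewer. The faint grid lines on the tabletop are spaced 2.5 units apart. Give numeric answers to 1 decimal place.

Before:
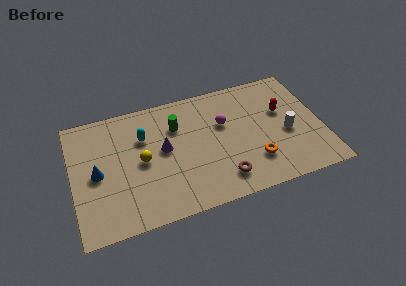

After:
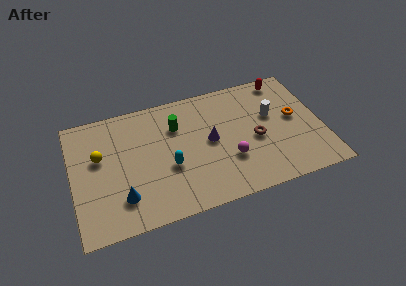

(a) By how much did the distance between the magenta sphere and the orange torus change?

+0.9

They were about 3.2 units apart before and 4.1 after — 0.9 units further apart.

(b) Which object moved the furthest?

the orange torus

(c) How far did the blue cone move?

2.2

From (1.3, 3.8) to (2.5, 1.9), the blue cone covered √(1.2² + 1.9²) ≈ 2.2 units.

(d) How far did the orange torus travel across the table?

3.3

From (9.6, 2.1) to (12.0, 4.3), the orange torus covered √(2.4² + 2.2²) ≈ 3.3 units.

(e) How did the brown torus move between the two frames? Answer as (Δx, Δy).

(2.0, 2.0)

From the two frames, the brown torus sits at roughly (7.8, 1.5) before and (9.8, 3.5) after.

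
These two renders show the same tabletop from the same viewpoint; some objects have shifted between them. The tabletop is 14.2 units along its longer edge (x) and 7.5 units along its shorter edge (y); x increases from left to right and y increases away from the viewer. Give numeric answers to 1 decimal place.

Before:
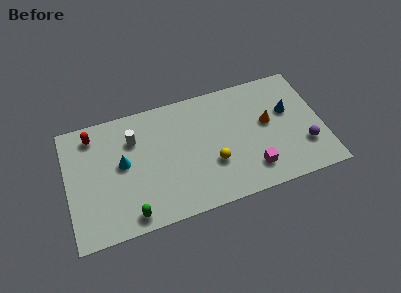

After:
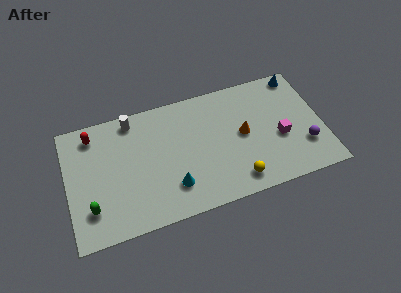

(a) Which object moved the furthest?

the cyan cone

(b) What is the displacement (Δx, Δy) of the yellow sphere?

(1.2, -1.4)

The yellow sphere started near (8.0, 2.6) and ended near (9.2, 1.2).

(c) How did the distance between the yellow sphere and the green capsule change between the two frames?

+3.0

Before: roughly 5.0 units apart; after: 8.0. That's 3.0 units further apart.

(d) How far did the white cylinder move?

1.2

The white cylinder moved from about (3.8, 5.4) to (3.8, 6.6), a distance of √(0.0² + 1.2²) ≈ 1.2.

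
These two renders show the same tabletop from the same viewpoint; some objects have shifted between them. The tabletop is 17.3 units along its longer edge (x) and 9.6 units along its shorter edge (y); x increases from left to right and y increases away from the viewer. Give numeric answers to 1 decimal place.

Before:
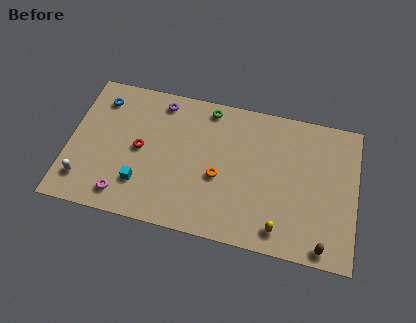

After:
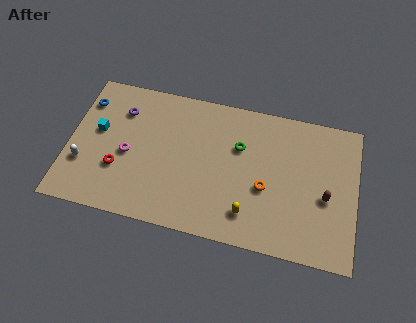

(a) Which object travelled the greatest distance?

the cyan cube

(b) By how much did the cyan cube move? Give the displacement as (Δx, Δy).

(-2.8, 3.0)

The cyan cube was at about (4.5, 2.5) and moved to about (1.7, 5.5).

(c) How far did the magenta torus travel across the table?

2.8

The magenta torus moved from about (3.5, 1.5) to (3.6, 4.3), a distance of √(0.1² + 2.8²) ≈ 2.8.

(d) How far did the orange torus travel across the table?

2.8

The orange torus moved from about (9.1, 4.0) to (11.9, 3.9), a distance of √(2.8² + 0.1²) ≈ 2.8.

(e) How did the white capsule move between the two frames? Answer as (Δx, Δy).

(-0.1, 1.1)

From the two frames, the white capsule sits at roughly (1.1, 2.0) before and (1.0, 3.1) after.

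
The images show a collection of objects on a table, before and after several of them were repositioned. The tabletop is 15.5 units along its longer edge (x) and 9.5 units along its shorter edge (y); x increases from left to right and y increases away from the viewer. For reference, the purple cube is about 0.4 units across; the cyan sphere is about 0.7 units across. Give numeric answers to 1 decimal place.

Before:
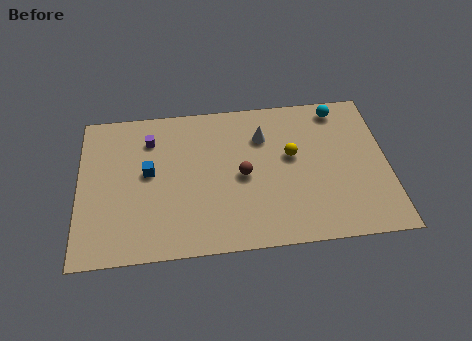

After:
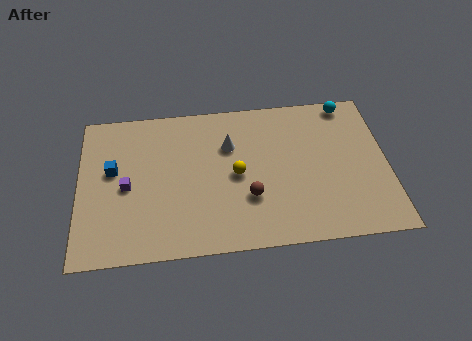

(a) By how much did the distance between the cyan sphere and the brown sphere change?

+1.3

They were about 6.3 units apart before and 7.6 after — 1.3 units further apart.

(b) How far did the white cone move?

1.7

The white cone moved from about (9.3, 6.9) to (7.6, 6.5), a distance of √(1.7² + 0.4²) ≈ 1.7.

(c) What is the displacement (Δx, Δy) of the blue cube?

(-1.8, 0.3)

From the two frames, the blue cube sits at roughly (3.5, 5.2) before and (1.7, 5.5) after.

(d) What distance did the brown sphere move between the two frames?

1.4

From (8.2, 4.5) to (8.5, 3.1), the brown sphere covered √(0.3² + 1.4²) ≈ 1.4 units.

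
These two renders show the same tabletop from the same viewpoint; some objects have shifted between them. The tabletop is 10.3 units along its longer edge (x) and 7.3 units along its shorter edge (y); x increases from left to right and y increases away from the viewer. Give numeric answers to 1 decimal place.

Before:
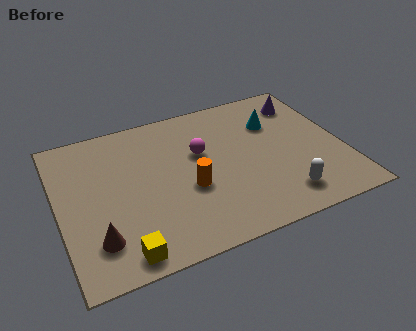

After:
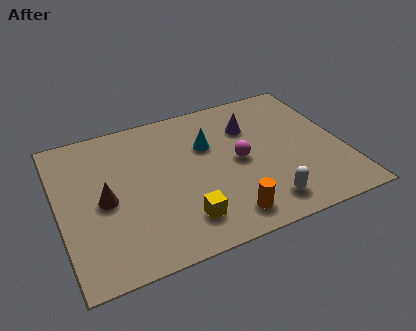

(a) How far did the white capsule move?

0.7

The white capsule moved from about (7.8, 1.3) to (7.1, 1.2), a distance of √(0.7² + 0.1²) ≈ 0.7.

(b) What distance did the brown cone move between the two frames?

1.7

From (1.2, 1.7) to (1.6, 3.4), the brown cone covered √(0.4² + 1.7²) ≈ 1.7 units.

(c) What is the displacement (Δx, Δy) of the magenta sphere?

(1.3, -0.9)

From the two frames, the magenta sphere sits at roughly (5.2, 4.5) before and (6.5, 3.6) after.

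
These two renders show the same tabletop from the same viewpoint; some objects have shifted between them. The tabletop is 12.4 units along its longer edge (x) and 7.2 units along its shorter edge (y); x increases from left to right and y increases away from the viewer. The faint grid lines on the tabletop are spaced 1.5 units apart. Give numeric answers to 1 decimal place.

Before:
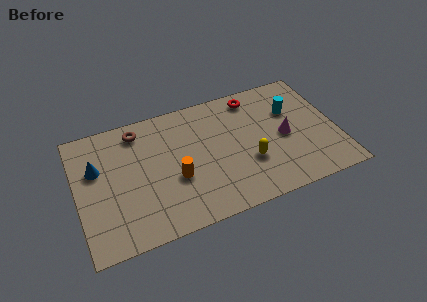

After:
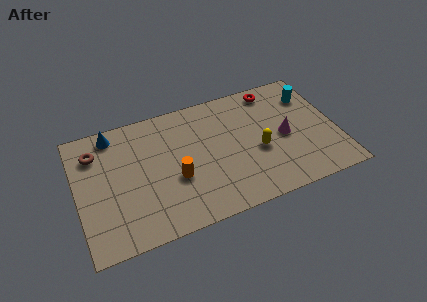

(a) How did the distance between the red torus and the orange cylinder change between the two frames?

+0.9

They were about 5.3 units apart before and 6.2 after — 0.9 units further apart.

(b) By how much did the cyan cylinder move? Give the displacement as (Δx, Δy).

(1.0, 0.6)

From the two frames, the cyan cylinder sits at roughly (10.4, 4.8) before and (11.4, 5.4) after.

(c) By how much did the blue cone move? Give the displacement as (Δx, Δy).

(0.9, 1.7)

From the two frames, the blue cone sits at roughly (1.0, 4.6) before and (1.9, 6.3) after.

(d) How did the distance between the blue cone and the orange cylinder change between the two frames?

+0.4

Before: roughly 4.0 units apart; after: 4.4. That's 0.4 units further apart.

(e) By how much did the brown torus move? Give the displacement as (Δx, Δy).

(-2.1, -0.6)

The brown torus was at about (3.1, 6.1) and moved to about (1.0, 5.5).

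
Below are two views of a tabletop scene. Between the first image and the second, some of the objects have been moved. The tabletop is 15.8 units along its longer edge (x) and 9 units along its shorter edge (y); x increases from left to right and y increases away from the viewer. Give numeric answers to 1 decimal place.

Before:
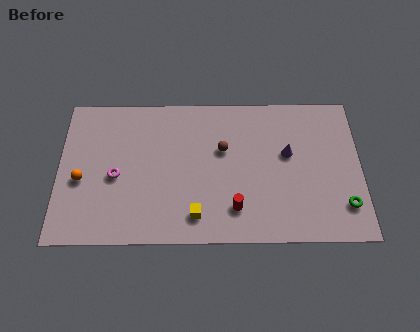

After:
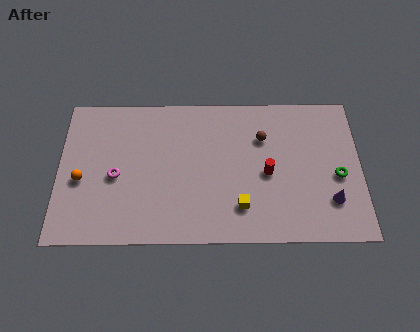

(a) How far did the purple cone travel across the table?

3.6

The purple cone was near (12.0, 5.3) before and (14.2, 2.4) after, so it travelled √(2.2² + 2.9²) ≈ 3.6 units.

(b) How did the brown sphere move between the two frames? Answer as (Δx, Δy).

(2.1, 0.7)

From the two frames, the brown sphere sits at roughly (8.6, 5.6) before and (10.7, 6.3) after.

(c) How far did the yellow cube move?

2.4

The yellow cube was near (7.2, 1.6) before and (9.5, 2.1) after, so it travelled √(2.3² + 0.5²) ≈ 2.4 units.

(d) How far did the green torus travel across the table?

1.8

From (14.9, 2.1) to (14.6, 3.9), the green torus covered √(0.3² + 1.8²) ≈ 1.8 units.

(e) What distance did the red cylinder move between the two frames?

2.7

The red cylinder moved from about (9.2, 2.0) to (10.9, 4.1), a distance of √(1.7² + 2.1²) ≈ 2.7.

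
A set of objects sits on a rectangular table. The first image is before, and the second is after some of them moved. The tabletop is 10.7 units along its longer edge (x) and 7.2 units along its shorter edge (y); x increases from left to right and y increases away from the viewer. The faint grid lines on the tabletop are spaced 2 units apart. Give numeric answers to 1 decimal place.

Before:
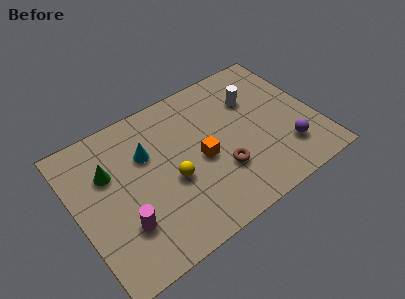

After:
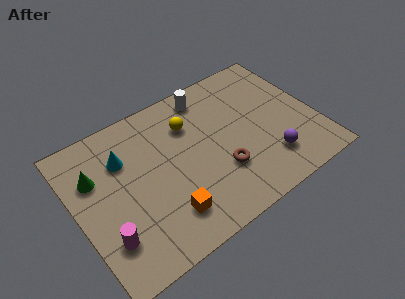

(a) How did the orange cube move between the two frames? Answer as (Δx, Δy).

(-1.9, -1.7)

From the two frames, the orange cube sits at roughly (5.5, 3.3) before and (3.6, 1.6) after.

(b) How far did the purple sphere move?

0.8

The purple sphere was near (9.1, 1.8) before and (8.3, 1.7) after, so it travelled √(0.8² + 0.1²) ≈ 0.8 units.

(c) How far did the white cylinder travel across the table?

2.2

The white cylinder moved from about (8.2, 5.0) to (6.3, 6.2), a distance of √(1.9² + 1.2²) ≈ 2.2.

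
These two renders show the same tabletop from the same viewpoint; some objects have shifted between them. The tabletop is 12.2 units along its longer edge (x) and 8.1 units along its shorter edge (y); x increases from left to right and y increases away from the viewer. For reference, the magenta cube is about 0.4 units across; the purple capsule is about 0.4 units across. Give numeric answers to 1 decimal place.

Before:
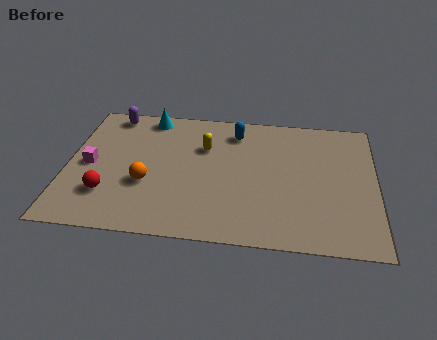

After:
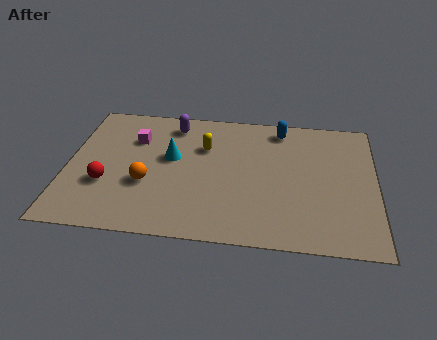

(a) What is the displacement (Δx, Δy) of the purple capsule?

(2.5, -0.4)

The purple capsule started near (1.6, 7.2) and ended near (4.1, 6.8).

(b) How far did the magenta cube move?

2.5

The magenta cube was near (0.9, 3.9) before and (2.6, 5.7) after, so it travelled √(1.7² + 1.8²) ≈ 2.5 units.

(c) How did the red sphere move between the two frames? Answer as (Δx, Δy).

(-0.1, 0.6)

From the two frames, the red sphere sits at roughly (1.7, 2.2) before and (1.6, 2.8) after.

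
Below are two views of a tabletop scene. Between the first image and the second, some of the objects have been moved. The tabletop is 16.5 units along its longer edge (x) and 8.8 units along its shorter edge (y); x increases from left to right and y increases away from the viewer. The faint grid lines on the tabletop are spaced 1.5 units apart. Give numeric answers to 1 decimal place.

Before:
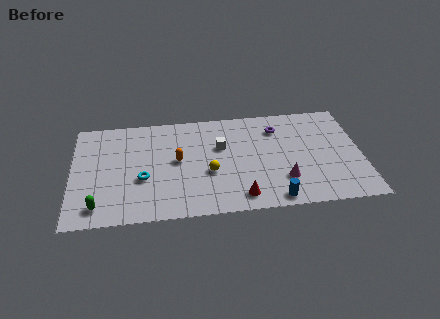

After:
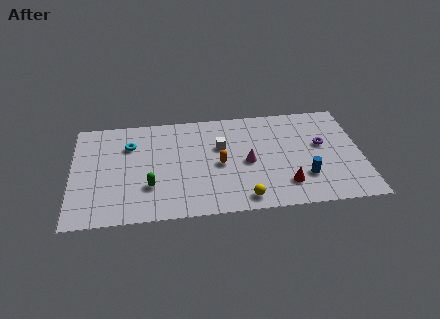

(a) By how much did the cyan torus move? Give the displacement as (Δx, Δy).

(-0.7, 2.9)

The cyan torus was at about (4.0, 3.4) and moved to about (3.3, 6.3).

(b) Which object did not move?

the white cube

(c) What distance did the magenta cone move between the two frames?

2.6

The magenta cone was near (12.0, 2.4) before and (10.0, 4.1) after, so it travelled √(2.0² + 1.7²) ≈ 2.6 units.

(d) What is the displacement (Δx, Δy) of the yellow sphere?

(1.9, -2.4)

From the two frames, the yellow sphere sits at roughly (7.8, 3.5) before and (9.7, 1.1) after.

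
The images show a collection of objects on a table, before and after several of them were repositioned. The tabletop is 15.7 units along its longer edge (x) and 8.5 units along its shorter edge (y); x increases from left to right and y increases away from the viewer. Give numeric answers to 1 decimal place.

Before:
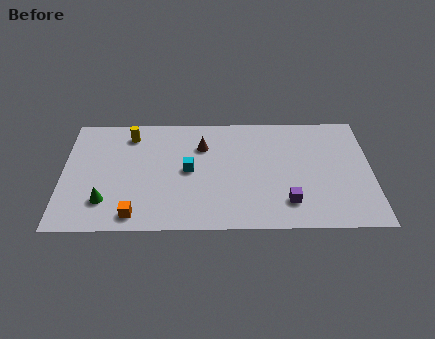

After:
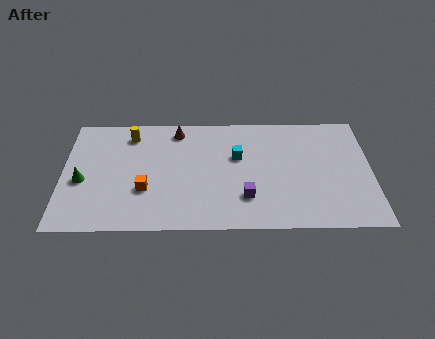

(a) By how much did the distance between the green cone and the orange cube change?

+1.5

Before: roughly 1.8 units apart; after: 3.3. That's 1.5 units further apart.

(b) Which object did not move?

the yellow cylinder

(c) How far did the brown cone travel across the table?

1.8

The brown cone was near (7.1, 6.1) before and (5.8, 7.3) after, so it travelled √(1.3² + 1.2²) ≈ 1.8 units.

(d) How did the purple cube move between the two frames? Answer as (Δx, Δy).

(-2.1, 0.4)

From the two frames, the purple cube sits at roughly (11.4, 1.9) before and (9.3, 2.3) after.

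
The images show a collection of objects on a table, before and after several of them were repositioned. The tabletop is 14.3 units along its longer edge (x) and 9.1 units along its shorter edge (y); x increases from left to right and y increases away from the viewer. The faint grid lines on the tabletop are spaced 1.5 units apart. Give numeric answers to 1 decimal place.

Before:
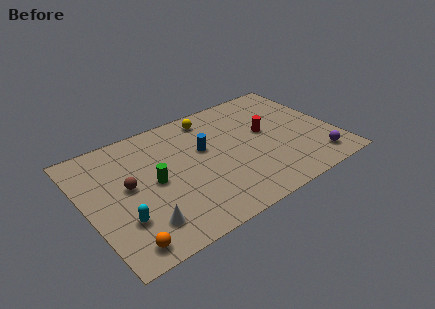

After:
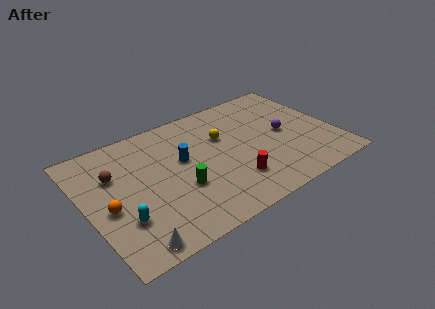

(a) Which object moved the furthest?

the red cylinder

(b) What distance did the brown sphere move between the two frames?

1.3

The brown sphere moved from about (2.4, 4.9) to (1.8, 6.1), a distance of √(0.6² + 1.2²) ≈ 1.3.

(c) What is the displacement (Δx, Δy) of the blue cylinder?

(-1.3, -0.2)

The blue cylinder started near (6.9, 5.5) and ended near (5.6, 5.3).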